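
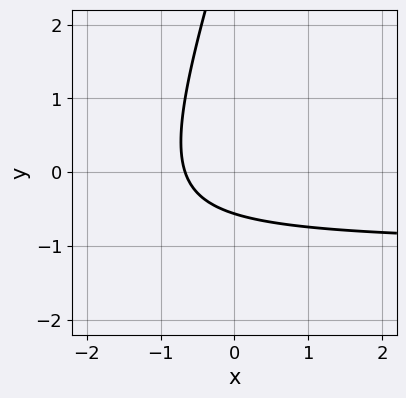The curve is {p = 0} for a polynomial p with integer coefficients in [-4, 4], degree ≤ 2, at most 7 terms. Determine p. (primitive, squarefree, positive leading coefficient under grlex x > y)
First, deg p = 2. A generic line meets the curve in up to 2 points.
Finally, matching integer coefficients to the picture gives p.

3*x*y - y^2 + 3*x + 3*y + 2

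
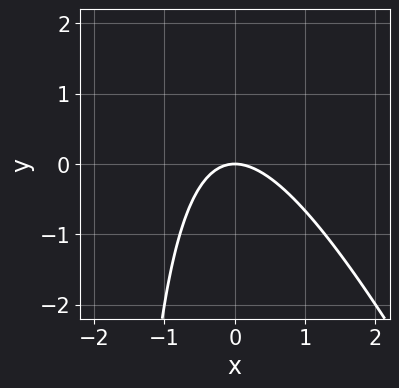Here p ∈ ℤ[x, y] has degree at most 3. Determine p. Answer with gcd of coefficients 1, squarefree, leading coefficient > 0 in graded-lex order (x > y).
2*x^2 + x*y + 2*y

First, the degree is 2 — a generic line meets the curve in up to 2 points.
Then, from the axis intercepts and sections: it meets the y-axis at y = 0 (among the integer gridlines); it crosses the x-axis at the gridline x = 0.
Finally, putting this together gives p.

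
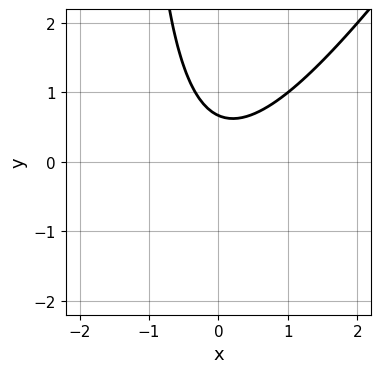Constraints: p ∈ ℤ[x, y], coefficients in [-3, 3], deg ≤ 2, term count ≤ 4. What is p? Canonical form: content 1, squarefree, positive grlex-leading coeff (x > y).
3*x^2 - 2*x*y - 3*y + 2

First, the degree is 2 — a generic line meets the curve in up to 2 points.
Next, against the integer gridlines: no x-intercept at any integer in the box.
Finally, matching integer coefficients to the picture gives p.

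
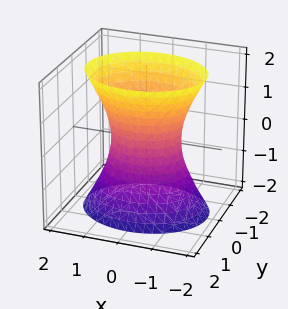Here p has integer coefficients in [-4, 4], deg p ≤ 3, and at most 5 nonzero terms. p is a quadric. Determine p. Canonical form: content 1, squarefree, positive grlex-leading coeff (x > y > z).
1. The degree is 2 — an hourglass — one-sheet hyperboloid; a quadric.
2. Symmetries: the z ↦ −z reflection is a symmetry, so z appears only in even powers; the y ↦ −y reflection is a symmetry, so y appears only in even powers; it's symmetric under x → −x, forcing even powers of x.
3. From the visible intercepts: no z-intercept at any integer in the box; among the integer gridlines, it crosses the x-axis at x ∈ {-1, 1}.
4. Matching integer coefficients to the picture gives p.

2*x^2 + 3*y^2 - z^2 - 2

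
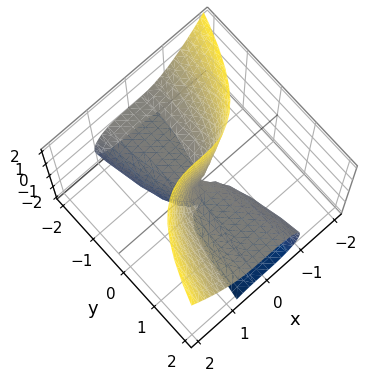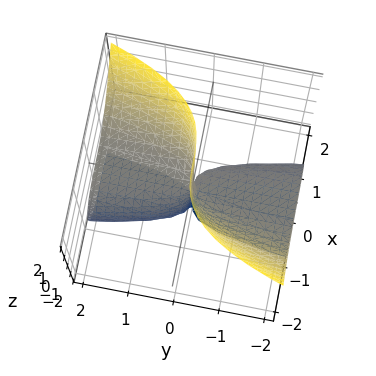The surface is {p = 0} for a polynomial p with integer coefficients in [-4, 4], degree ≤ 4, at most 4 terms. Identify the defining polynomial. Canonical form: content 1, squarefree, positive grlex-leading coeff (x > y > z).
2*x^3 - y*z^2 - 2*y*z

1. Degree: a generic line meets the surface in up to 3 points, so deg p = 3.
2. Reading off the gridlines: every point of the y-axis in the box is on the surface; it meets the x-axis at x = 0 (among the integer gridlines); every point of the z-axis in the box is on the surface.
3. Putting this together gives p.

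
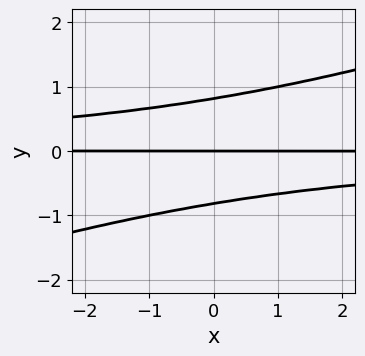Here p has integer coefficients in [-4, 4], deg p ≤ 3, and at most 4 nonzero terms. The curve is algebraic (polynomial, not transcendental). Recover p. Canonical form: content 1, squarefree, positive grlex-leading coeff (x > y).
x*y^2 - 3*y^3 + 2*y

First, degree: no degree-2 curve has this shape, so deg p = 3.
Then, from the visible intercepts: the visible x-axis segment lies entirely on the curve; it crosses the y-axis at the gridline y = 0.
Finally, the integer polynomial consistent with all of this is the stated p.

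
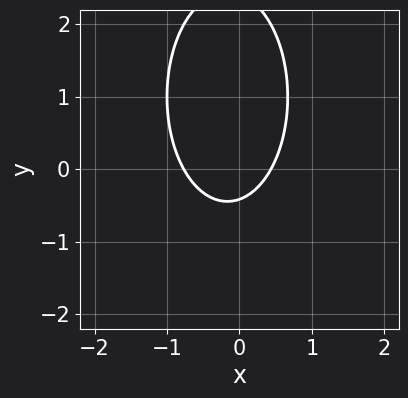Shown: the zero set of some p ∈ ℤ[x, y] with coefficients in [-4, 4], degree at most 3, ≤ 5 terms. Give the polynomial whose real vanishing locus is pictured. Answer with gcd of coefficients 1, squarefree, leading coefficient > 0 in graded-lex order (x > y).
First, deg p = 2.
Finally, solving for integer coefficients yields p as stated.

3*x^2 + y^2 + x - 2*y - 1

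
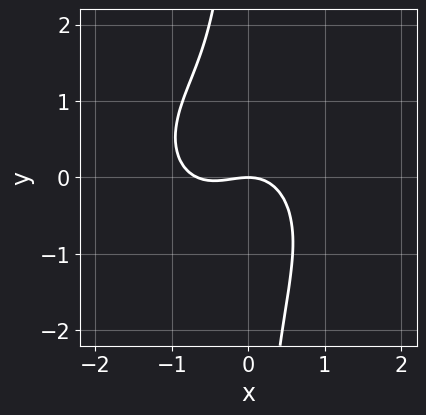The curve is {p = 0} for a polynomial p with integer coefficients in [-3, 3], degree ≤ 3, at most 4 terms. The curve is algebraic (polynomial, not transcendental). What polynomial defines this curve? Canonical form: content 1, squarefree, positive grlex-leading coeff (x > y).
(a) The degree is 3 — a generic line meets the curve in up to 3 points.
(b) From the axis intercepts and sections: it meets the x-axis at x = 0 (among the integer gridlines); one y-axis crossing is at y = 0.
(c) Putting this together gives p.

3*x^3 + 3*x*y^2 + 2*x^2 + 3*y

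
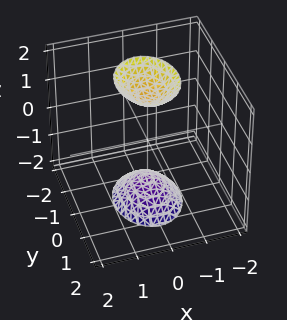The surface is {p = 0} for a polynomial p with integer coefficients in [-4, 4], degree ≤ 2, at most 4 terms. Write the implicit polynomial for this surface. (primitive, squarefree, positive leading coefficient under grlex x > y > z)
3*x^2 + 2*y^2 - z^2 + 2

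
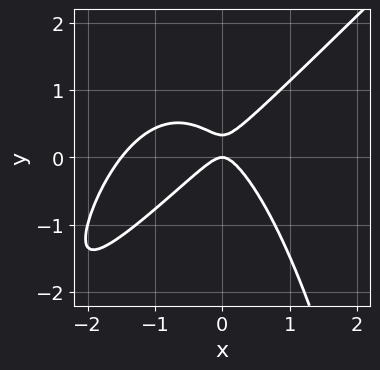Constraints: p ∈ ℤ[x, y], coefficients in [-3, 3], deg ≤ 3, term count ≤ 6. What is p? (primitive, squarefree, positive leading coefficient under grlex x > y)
(a) The degree is 3 — a generic line meets the curve in up to 3 points.
(b) From the axis intercepts and sections: it crosses the y-axis at the gridline y = 0; it meets the x-axis at x = 0 (among the integer gridlines).
(c) Together with the visible shape, these determine p as stated.

2*x^3 - 2*x^2*y + 3*x^2 - 3*y^2 + y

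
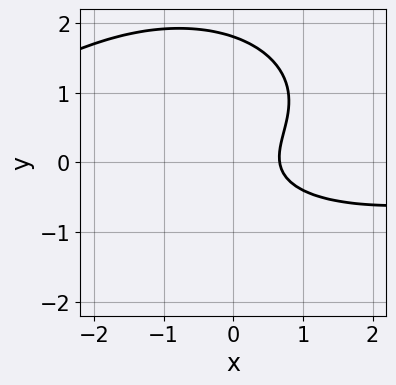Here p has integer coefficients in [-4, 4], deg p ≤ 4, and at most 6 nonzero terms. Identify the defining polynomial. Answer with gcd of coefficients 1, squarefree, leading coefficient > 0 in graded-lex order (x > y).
The degree is 3 — no degree-2 curve has this shape.
Matching integer coefficients to the picture gives p.

x^2*y + 2*y^3 - 3*y^2 + 3*x - 2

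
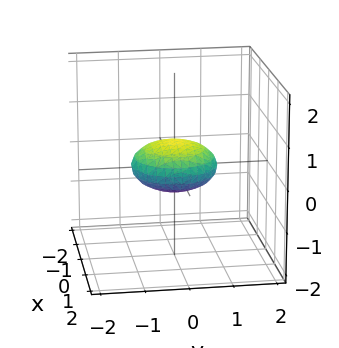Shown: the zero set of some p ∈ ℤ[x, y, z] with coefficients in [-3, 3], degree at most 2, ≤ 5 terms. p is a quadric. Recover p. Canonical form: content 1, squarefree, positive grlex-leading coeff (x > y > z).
(a) The degree is 2 — a closed, bounded, convex surface; a quadric.
(b) By symmetry, the z-axis is an axis of rotation, so x and y enter only as x² + y²; mirror symmetry z ↦ −z ⇒ only even powers of z.
(c) From the visible intercepts: among the integer gridlines, it crosses the x-axis at x ∈ {-1, 1}; the y-axis gridline crossings are at y ∈ {-1, 1}; a circular section at z = 0 has radius exactly 1.
(d) Putting this together gives p.

x^2 + y^2 + 3*z^2 - 1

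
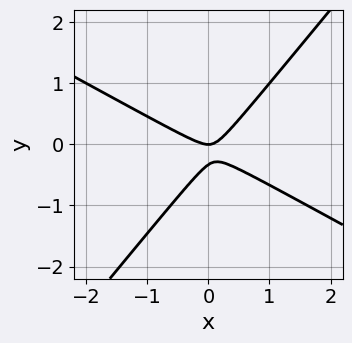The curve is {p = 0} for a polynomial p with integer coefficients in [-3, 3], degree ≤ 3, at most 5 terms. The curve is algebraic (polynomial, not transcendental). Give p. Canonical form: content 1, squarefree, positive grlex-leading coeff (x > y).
2*x^2 + 2*x*y - 3*y^2 - y

deg p = 2. The shape is more complex than any degree-1 curve.
From the visible intercepts: one y-axis crossing is at y = 0; one x-axis crossing is at x = 0.
These observations pin down the coefficients.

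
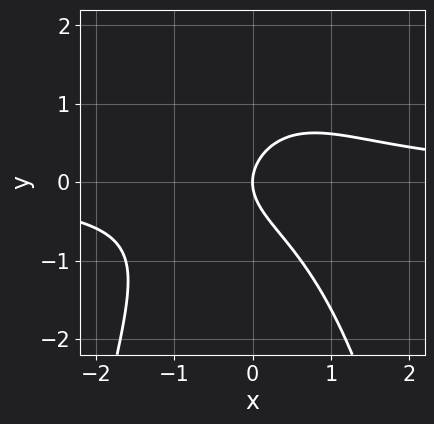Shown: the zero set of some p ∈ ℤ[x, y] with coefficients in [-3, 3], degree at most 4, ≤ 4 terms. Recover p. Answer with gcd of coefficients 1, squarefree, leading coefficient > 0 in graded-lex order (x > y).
deg p = 3.
From the visible intercepts: it crosses the x-axis at the gridline x = 0; it meets the y-axis at y = 0 (among the integer gridlines).
Fitting integer coefficients to these (and the overall shape) gives p.

x^2*y + y^2 - x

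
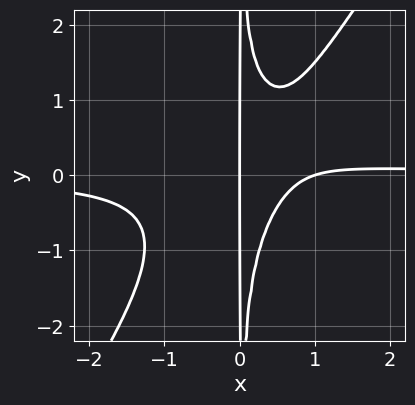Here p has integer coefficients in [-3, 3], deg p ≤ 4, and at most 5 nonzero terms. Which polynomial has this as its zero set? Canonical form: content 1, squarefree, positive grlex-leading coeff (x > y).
3*x^3*y - 2*x^2*y^2 - x^2 + x

1. The degree is 4 — a generic line meets the curve in up to 4 points.
2. Reading off the gridlines: every point of the y-axis in the box is on the curve; the x-axis gridline crossings are at x ∈ {0, 1}.
3. These observations pin down the coefficients.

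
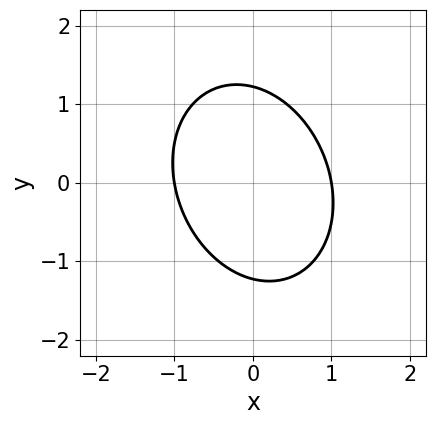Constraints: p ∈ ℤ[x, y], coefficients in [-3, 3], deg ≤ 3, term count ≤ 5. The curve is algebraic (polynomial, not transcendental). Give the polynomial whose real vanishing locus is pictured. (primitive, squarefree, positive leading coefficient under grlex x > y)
3*x^2 + x*y + 2*y^2 - 3

(a) The degree is 2 — a generic line meets the curve in up to 2 points.
(b) Reading off the gridlines: the x-axis gridline crossings are at x ∈ {-1, 1}.
(c) Solving for integer coefficients yields p as stated.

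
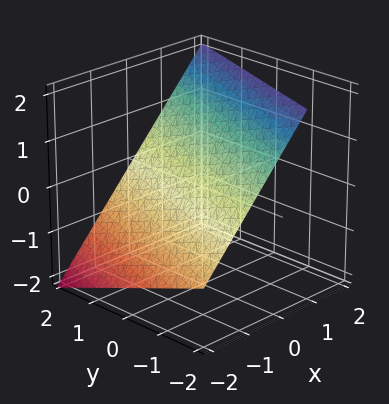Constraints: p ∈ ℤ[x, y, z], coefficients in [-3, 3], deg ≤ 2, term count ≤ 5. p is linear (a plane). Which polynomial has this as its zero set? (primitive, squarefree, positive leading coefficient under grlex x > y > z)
3*x - y - 3*z + 2

Degree: the surface is flat (a plane), so deg p = 1.
Observable constraints: it crosses the y-axis at the gridline y = 2.
Together with the visible shape, these determine p as stated.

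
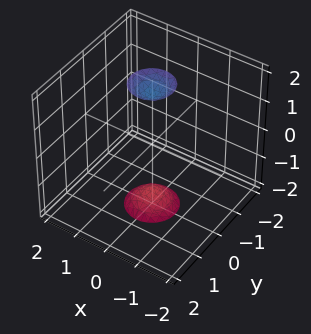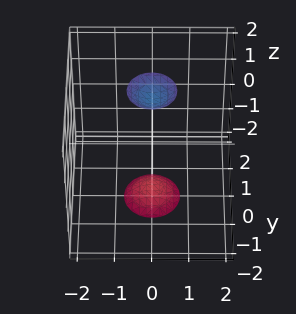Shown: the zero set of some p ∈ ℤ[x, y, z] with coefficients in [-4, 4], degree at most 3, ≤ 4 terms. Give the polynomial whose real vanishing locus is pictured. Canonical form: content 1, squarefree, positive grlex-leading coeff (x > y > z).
3*x^2 + 3*y^2 - z^2 + 3

(a) I count 2 distinct pieces. They look like related sheets of one shape, so recover p as a whole.
(b) The degree is 2 — two separate bowl-shaped sheets opening away from each other; a quadric.
(c) Symmetries: it's symmetric under z → −z, forcing even powers of z; every cross-section ⟂ z is a circle, so x, y appear only via x² + y².
(d) Observable constraints: it misses every integer gridline on the x-axis; a circular section at z = 2 has radius between 0 and 1; no y-intercept at any integer in the box.
(e) Putting this together gives p.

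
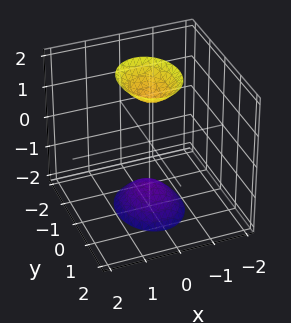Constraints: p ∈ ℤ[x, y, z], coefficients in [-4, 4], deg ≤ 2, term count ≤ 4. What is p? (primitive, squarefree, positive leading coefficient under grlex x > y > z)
3*x^2 + 2*y^2 - z^2 + 2

(a) There are 2 components. Treating them together as one polynomial.
(b) The degree is 2 — two sheets facing apart; a quadric.
(c) Symmetries: mirror symmetry z ↦ −z ⇒ only even powers of z; it's symmetric under y → −y, forcing even powers of y; mirror symmetry x ↦ −x ⇒ only even powers of x.
(d) Against the integer gridlines: it misses every integer gridline on the x-axis; the surface avoids every integer y-axis point in the box.
(e) Solving for integer coefficients yields p as stated.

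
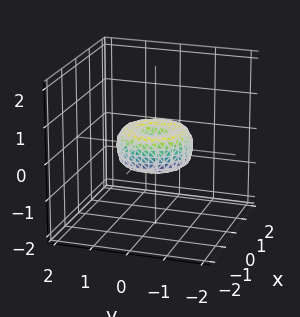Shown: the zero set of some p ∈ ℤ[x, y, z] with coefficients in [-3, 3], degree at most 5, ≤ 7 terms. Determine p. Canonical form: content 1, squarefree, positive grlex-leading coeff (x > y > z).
x^4 + 2*x^2*y^2 + y^4 - x^2 - y^2 + z^2

(a) Degree: the shape is more complex than any degree-3 surface, so deg p = 4.
(b) Symmetry: the z-axis is an axis of rotation, so x and y enter only as x² + y².
(c) From the axis intercepts and sections: it crosses the z-axis at the gridline z = 0; a circular section at z = 0 has radius exactly 1; among the integer gridlines, it crosses the y-axis at y ∈ {-1, 0, 1}; among the integer gridlines, it crosses the x-axis at x ∈ {-1, 0, 1}.
(d) Matching integer coefficients to the picture gives p.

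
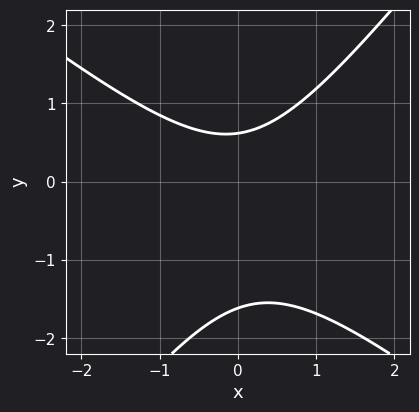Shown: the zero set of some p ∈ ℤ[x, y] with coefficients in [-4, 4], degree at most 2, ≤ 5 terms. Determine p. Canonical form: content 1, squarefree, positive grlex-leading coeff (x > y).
1. The degree is 2 — the shape is more complex than any degree-1 curve.
2. Reading off the gridlines: it misses every integer gridline on the x-axis.
3. Assembling these constraints gives the stated polynomial.

2*x^2 + x*y - 2*y^2 - 2*y + 2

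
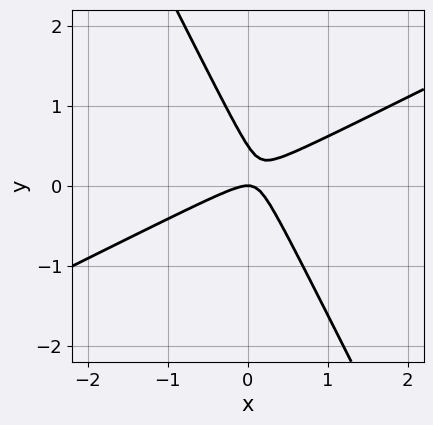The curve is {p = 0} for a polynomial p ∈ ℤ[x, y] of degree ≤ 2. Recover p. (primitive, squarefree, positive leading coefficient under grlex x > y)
2*x^2 - 3*x*y - 2*y^2 + y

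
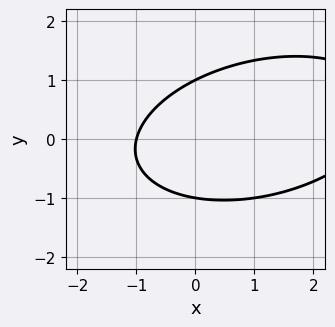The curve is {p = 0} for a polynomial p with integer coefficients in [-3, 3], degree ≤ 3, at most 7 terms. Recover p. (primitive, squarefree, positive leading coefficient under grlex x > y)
1. deg p = 2. A generic line meets the curve in up to 2 points.
2. Checking where it meets the axes: the y-axis gridline crossings are at y ∈ {-1, 1}; one x-axis crossing is at x = -1.
3. Matching integer coefficients to the picture gives p.

x^2 - x*y + 3*y^2 - 2*x - 3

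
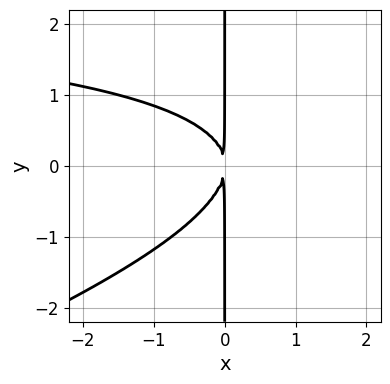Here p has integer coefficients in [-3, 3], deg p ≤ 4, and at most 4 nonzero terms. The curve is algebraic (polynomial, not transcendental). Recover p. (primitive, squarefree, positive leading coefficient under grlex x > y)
deg p = 3.
Against the integer gridlines: every point of the y-axis in the box is on the curve.
Together with the visible shape, these determine p as stated.

x^2*y - 3*x*y^2 - 3*x^2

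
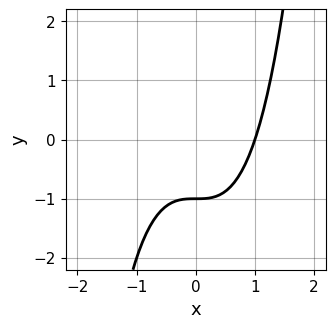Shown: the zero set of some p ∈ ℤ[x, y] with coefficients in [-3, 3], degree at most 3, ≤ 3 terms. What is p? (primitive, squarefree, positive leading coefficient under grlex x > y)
x^3 - y - 1

(a) Degree: no degree-2 curve has this shape, so deg p = 3.
(b) From the visible intercepts: it crosses the x-axis at the gridline x = 1; one y-axis crossing is at y = -1.
(c) Matching integer coefficients to the picture gives p.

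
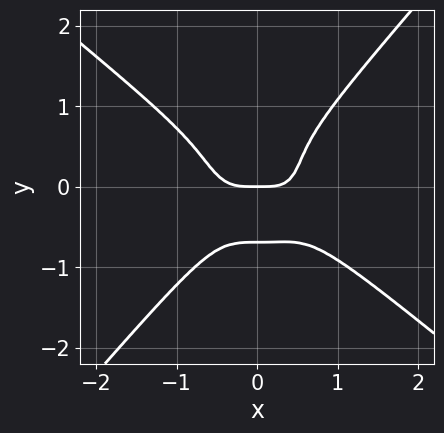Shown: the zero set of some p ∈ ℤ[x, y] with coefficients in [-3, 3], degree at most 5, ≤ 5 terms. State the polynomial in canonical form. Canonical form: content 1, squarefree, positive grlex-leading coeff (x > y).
1. Degree: no degree-3 curve has this shape, so deg p = 4.
2. Observable constraints: it meets the y-axis at y = 0 (among the integer gridlines); it crosses the x-axis at the gridline x = 0.
3. Assembling these constraints gives the stated polynomial.

3*x^4 + 2*x^3*y - 3*y^4 - y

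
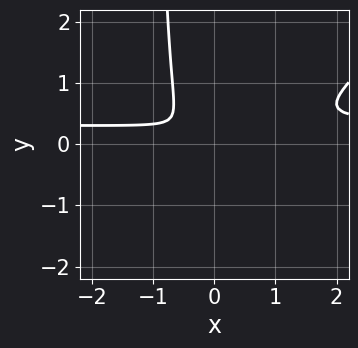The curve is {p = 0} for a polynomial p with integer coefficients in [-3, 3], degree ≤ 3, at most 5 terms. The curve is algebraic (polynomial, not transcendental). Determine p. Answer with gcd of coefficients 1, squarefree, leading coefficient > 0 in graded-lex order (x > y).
(a) Degree: no degree-2 curve has this shape, so deg p = 3.
(b) Matching integer coefficients to the picture gives p.

3*x^2*y - 3*x*y^2 - x^2 - 3*y^2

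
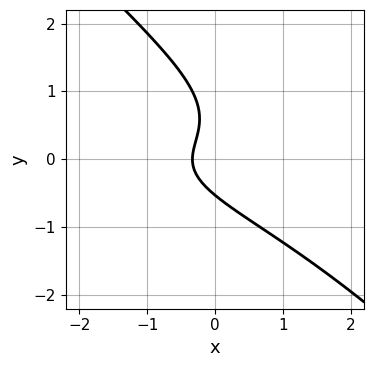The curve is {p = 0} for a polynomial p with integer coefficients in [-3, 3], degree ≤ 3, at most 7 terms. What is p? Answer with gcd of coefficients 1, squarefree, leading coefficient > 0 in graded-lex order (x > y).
(a) Degree: no degree-2 curve has this shape, so deg p = 3.
(b) Matching integer coefficients to the picture gives p.

3*x*y^2 + 3*y^3 - 2*y^2 + 3*x + 1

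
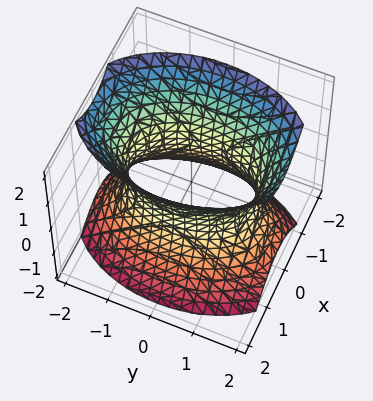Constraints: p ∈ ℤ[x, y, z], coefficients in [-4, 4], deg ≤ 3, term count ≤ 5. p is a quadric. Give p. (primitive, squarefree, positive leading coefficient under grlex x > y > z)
2*x^2 + y^2 - z^2 - 2

1. Degree: an hourglass — one-sheet hyperboloid; a quadric, so deg p = 2.
2. Symmetries: it's symmetric under y → −y, forcing even powers of y; the x ↦ −x reflection is a symmetry, so x appears only in even powers; mirror symmetry z ↦ −z ⇒ only even powers of z.
3. Checking where it meets the axes: the surface avoids every integer z-axis point in the box; among the integer gridlines, it crosses the x-axis at x ∈ {-1, 1}.
4. Matching integer coefficients to the picture gives p.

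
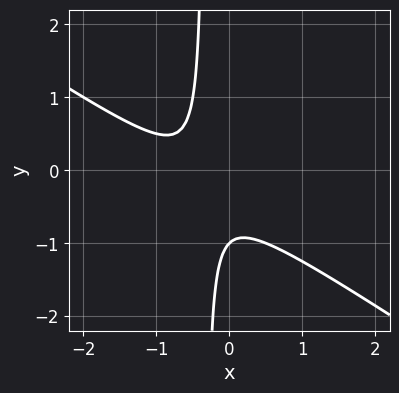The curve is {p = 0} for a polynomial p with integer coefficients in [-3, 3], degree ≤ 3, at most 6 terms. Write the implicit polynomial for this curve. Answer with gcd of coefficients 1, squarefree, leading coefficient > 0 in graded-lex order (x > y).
(a) The degree is 2 — a generic line meets the curve in up to 2 points.
(b) From the axis intercepts and sections: it meets the y-axis at y = -1 (among the integer gridlines); no x-intercept at any integer in the box.
(c) These observations pin down the coefficients.

2*x^2 + 3*x*y + 2*x + y + 1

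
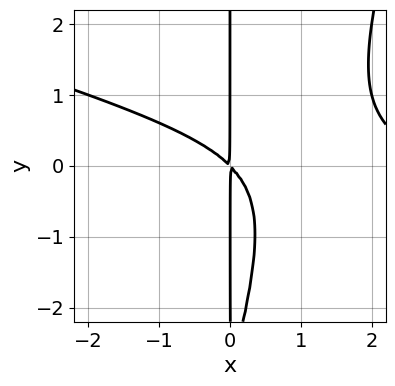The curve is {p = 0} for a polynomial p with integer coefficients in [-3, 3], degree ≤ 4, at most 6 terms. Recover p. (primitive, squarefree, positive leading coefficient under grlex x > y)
The degree is 3 — no degree-2 curve has this shape.
Checking where it meets the axes: every point of the y-axis in the box is on the curve.
Matching integer coefficients to the picture gives p.

x^3 + 3*x^2*y - x*y^2 - 3*x^2 - 3*x*y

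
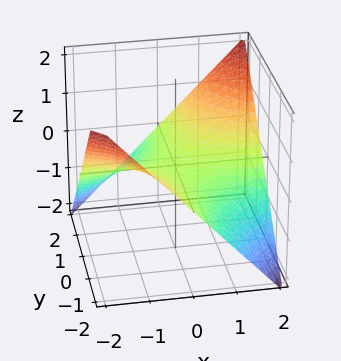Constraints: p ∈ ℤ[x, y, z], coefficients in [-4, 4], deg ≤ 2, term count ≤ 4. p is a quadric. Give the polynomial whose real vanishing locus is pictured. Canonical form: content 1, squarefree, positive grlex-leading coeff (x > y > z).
x*y - 2*z

(a) The degree is 2 — a saddle surface; a quadric.
(b) From the visible intercepts: the visible x-axis segment lies entirely on the surface; it meets the z-axis at z = 0 (among the integer gridlines); the visible y-axis segment lies entirely on the surface.
(c) The integer polynomial consistent with all of this is the stated p.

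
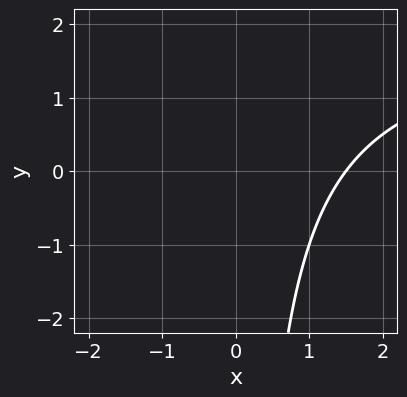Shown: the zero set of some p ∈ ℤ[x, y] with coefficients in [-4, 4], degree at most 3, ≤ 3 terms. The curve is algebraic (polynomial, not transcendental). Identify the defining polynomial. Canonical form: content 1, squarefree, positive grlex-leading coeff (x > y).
First, degree: the shape is more complex than any degree-1 curve, so deg p = 2.
Next, against the integer gridlines: no y-intercept at any integer in the box.
Finally, assembling these constraints gives the stated polynomial.

x*y - 2*x + 3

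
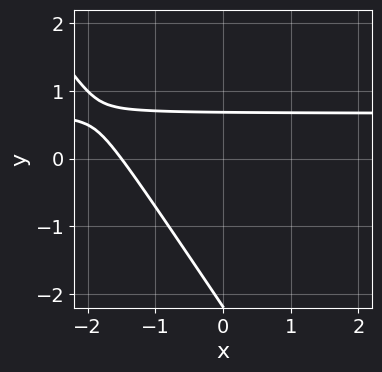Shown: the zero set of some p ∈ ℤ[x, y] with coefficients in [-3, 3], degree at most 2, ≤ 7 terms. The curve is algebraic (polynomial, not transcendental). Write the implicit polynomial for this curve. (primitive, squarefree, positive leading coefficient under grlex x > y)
3*x*y + 2*y^2 - 2*x + 3*y - 3

deg p = 2.
The integer polynomial consistent with all of this is the stated p.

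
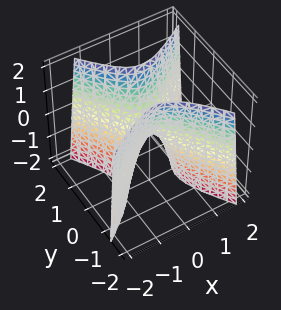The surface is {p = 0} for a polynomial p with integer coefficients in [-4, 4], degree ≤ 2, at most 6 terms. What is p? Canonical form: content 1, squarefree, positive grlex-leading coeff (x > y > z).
3*x^2 - 2*x*y - 3*y^2 + z

(a) The degree is 2 — no degree-1 surface has this shape.
(b) Against the integer gridlines: it crosses the z-axis at the gridline z = 0; one x-axis crossing is at x = 0.
(c) These observations pin down the coefficients.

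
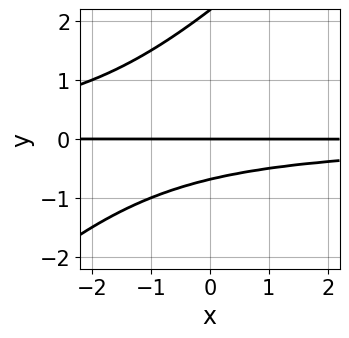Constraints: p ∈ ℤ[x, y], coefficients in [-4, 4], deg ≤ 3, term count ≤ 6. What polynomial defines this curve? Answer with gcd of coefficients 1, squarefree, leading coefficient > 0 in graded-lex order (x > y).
(a) The degree is 3 — a generic line meets the curve in up to 3 points.
(b) Observable constraints: one y-axis crossing is at y = 0; every point of the x-axis in the box is on the curve.
(c) Putting this together gives p.

2*x*y^2 - 2*y^3 + 3*y^2 + 3*y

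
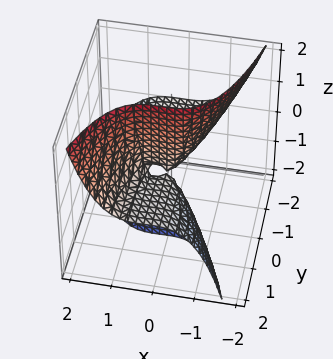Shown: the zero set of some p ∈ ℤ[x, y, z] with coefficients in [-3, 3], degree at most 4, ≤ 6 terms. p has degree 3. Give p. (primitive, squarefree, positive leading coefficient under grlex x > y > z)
2*x^3 - x^2 - 3*y*z + z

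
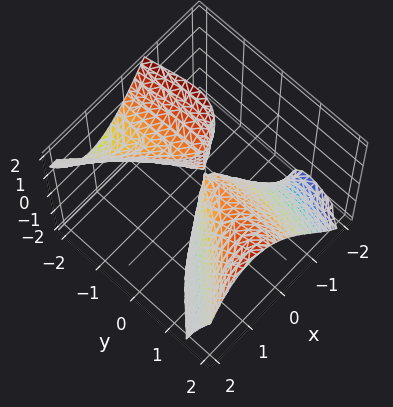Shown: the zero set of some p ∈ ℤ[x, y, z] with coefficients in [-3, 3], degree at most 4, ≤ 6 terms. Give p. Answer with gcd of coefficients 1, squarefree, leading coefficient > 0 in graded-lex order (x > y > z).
x^3 - 2*x*y^2 + 3*x^2 + 3*y*z - 3*y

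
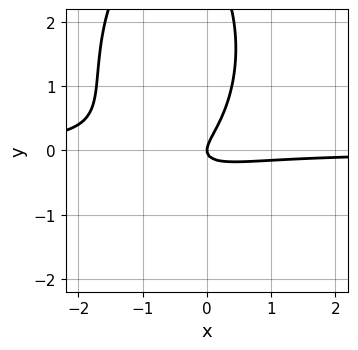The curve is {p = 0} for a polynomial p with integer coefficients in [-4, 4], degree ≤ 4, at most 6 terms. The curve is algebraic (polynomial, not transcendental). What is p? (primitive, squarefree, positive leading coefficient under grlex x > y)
3*x^2*y + y^3 + 3*x*y - 3*y^2 + x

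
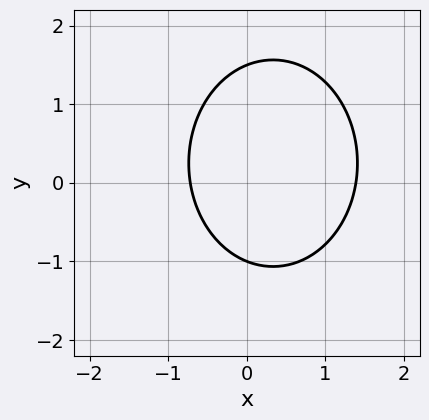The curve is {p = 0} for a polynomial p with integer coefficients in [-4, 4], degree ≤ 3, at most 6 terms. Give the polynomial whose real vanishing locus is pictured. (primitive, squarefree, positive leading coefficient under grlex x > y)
1. Degree: a generic line meets the curve in up to 2 points, so deg p = 2.
2. Observable constraints: it crosses the y-axis at the gridline y = -1.
3. Putting this together gives p.

3*x^2 + 2*y^2 - 2*x - y - 3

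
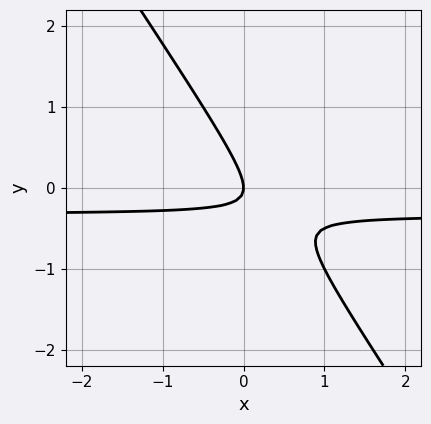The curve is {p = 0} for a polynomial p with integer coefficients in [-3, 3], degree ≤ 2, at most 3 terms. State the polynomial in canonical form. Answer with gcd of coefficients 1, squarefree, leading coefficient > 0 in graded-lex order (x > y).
1. Degree: no degree-1 curve has this shape, so deg p = 2.
2. Checking where it meets the axes: one y-axis crossing is at y = 0; it crosses the x-axis at the gridline x = 0.
3. Matching integer coefficients to the picture gives p.

3*x*y + 2*y^2 + x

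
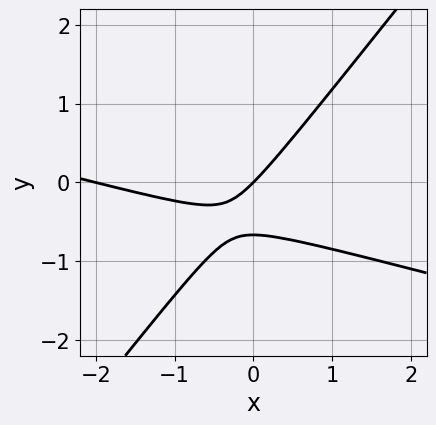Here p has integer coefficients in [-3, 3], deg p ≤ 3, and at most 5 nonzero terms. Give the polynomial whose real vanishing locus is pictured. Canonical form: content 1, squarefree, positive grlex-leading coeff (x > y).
1. deg p = 2. A generic line meets the curve in up to 2 points.
2. Against the integer gridlines: one y-axis crossing is at y = 0; the x-axis gridline crossings are at x ∈ {-2, 0}.
3. Matching integer coefficients to the picture gives p.

x^2 + 3*x*y - 3*y^2 + 2*x - 2*y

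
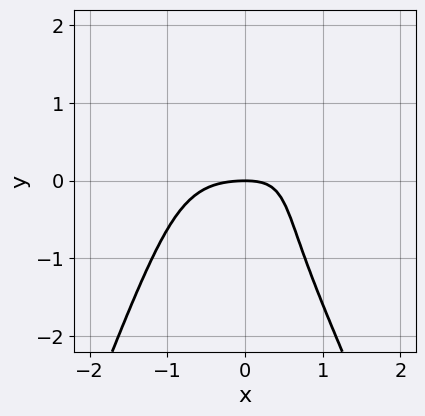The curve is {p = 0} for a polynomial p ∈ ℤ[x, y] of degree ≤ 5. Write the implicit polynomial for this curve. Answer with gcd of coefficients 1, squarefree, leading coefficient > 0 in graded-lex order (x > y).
First, deg p = 4. A generic line meets the curve in up to 4 points.
Next, reading off the gridlines: it crosses the x-axis at the gridline x = 0; it meets the y-axis at y = 0 (among the integer gridlines).
Finally, solving for integer coefficients yields p as stated.

3*x^4 + y^3 + x^2 - 3*x*y + 3*y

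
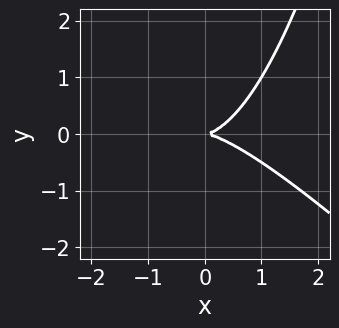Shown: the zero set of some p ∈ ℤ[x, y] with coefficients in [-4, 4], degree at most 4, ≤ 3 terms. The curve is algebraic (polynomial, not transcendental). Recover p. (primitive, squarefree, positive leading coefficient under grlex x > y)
x^3 + x^2*y - 2*y^2

Degree: no degree-2 curve has this shape, so deg p = 3.
Against the integer gridlines: one x-axis crossing is at x = 0; it crosses the y-axis at the gridline y = 0.
The integer polynomial consistent with all of this is the stated p.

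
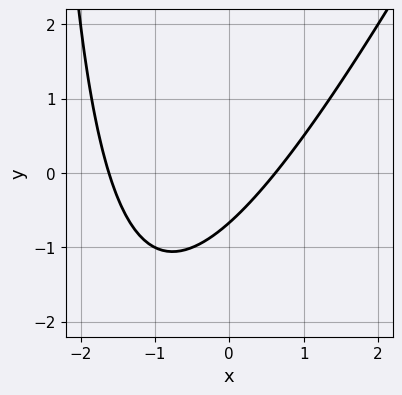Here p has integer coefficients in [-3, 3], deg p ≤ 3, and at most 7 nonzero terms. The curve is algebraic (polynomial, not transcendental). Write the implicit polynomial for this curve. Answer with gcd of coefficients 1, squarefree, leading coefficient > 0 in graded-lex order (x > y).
2*x^2 - x*y + 2*x - 3*y - 2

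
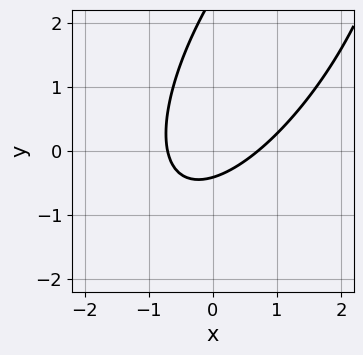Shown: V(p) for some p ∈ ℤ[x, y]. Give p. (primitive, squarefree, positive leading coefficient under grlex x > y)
2*x^2 - 2*x*y + y^2 - 2*y - 1

The degree is 2 — no degree-1 curve has this shape.
The integer polynomial consistent with all of this is the stated p.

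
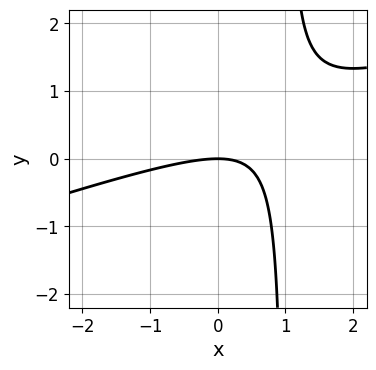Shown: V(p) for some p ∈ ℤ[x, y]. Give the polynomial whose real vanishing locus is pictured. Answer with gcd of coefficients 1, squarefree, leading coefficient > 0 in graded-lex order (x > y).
deg p = 2.
Observable constraints: it crosses the y-axis at the gridline y = 0; one x-axis crossing is at x = 0.
The integer polynomial consistent with all of this is the stated p.

x^2 - 3*x*y + 3*y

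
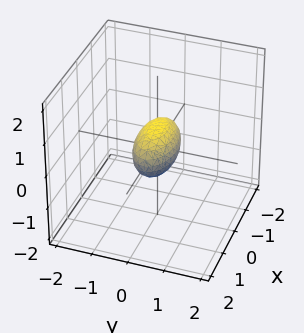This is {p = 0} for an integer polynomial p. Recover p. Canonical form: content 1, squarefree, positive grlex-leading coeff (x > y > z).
x^2 + 3*y^2 + 2*z^2 - 1

1. Degree: a closed, bounded, convex surface; a quadric, so deg p = 2.
2. Symmetries: the y ↦ −y reflection is a symmetry, so y appears only in even powers; the x ↦ −x reflection is a symmetry, so x appears only in even powers; it's symmetric under z → −z, forcing even powers of z.
3. From the axis intercepts and sections: the x-axis gridline crossings are at x ∈ {-1, 1}.
4. Fitting integer coefficients to these (and the overall shape) gives p.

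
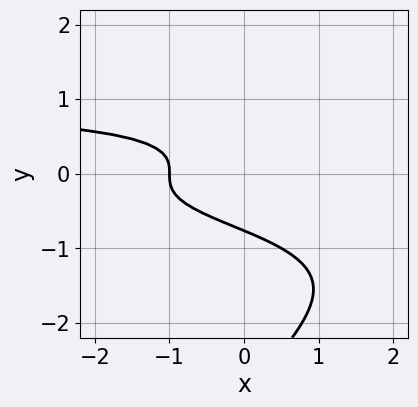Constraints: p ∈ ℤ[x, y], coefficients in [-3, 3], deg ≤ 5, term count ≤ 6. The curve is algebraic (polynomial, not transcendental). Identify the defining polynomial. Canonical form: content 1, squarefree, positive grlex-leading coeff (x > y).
x*y^3 - y^4 - 3*y^3 - x - 1

(a) Degree: the shape is more complex than any degree-3 curve, so deg p = 4.
(b) From the axis intercepts and sections: it crosses the x-axis at the gridline x = -1.
(c) Putting this together gives p.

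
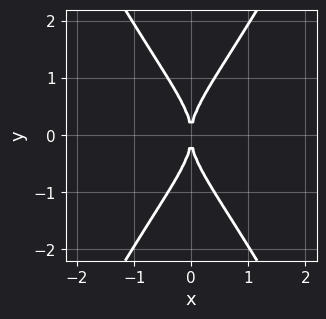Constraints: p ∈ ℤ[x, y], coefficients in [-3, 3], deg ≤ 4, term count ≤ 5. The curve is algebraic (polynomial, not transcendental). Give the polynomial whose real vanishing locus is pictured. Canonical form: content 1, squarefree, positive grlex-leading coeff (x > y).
3*x^2*y^2 - y^4 + 3*x^2

(a) The degree is 4 — the shape is more complex than any degree-3 curve.
(b) Symmetries: mirror symmetry x ↦ −x ⇒ only even powers of x; the y ↦ −y reflection is a symmetry, so y appears only in even powers.
(c) From the axis intercepts and sections: it crosses the y-axis at the gridline y = 0; it crosses the x-axis at the gridline x = 0.
(d) Matching integer coefficients to the picture gives p.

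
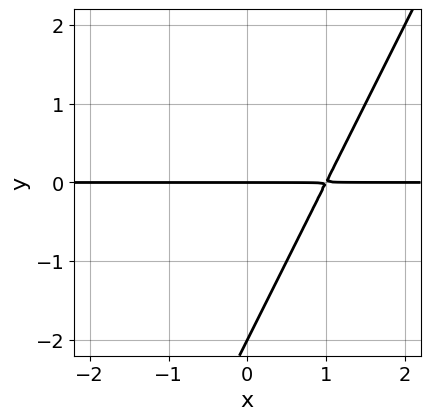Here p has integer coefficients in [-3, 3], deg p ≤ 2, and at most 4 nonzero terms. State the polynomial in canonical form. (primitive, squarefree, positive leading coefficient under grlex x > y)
The degree is 2 — the shape is more complex than any degree-1 curve.
From the visible intercepts: among the integer gridlines, it crosses the y-axis at y ∈ {-2, 0}; the visible x-axis segment lies entirely on the curve.
Together with the visible shape, these determine p as stated.

2*x*y - y^2 - 2*y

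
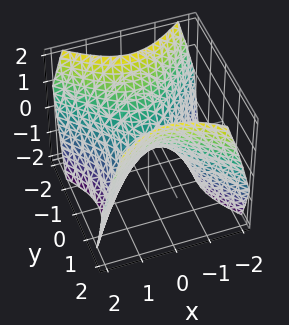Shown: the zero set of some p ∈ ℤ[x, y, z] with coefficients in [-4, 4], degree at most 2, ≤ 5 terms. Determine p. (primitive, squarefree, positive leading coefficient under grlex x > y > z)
1. deg p = 2. A saddle surface; a quadric.
2. Symmetries: the y ↦ −y reflection is a symmetry, so y appears only in even powers; mirror symmetry x ↦ −x ⇒ only even powers of x.
3. Against the integer gridlines: it crosses the x-axis at the gridline x = 0; it meets the z-axis at z = 0 (among the integer gridlines); it crosses the y-axis at the gridline y = 0.
4. Matching integer coefficients to the picture gives p.

x^2 - y^2 + z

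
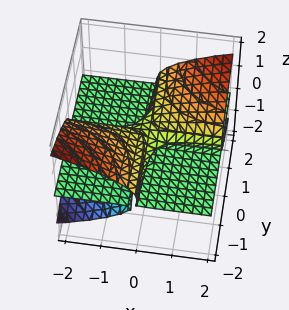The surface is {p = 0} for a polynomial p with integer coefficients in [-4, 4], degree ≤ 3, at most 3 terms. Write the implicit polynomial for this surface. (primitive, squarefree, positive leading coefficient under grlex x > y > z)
1. The picture has 3 separate pieces. Treating them together as one polynomial.
2. Degree: a generic line meets the surface in up to 3 points, so deg p = 3.
3. Observable constraints: the visible x-axis segment lies entirely on the surface; every point of the y-axis in the box is on the surface.
4. The integer polynomial consistent with all of this is the stated p.

x*y*z - 2*z^3 + z^2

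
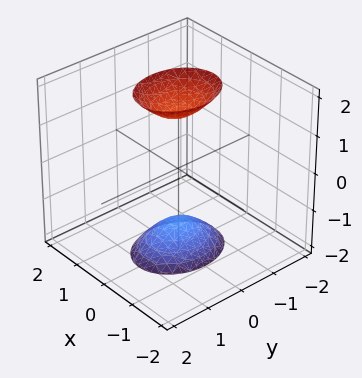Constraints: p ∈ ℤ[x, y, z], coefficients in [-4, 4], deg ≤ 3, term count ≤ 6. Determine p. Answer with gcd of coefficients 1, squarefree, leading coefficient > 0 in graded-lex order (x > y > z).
3*x^2 + 2*y^2 - z^2 + 2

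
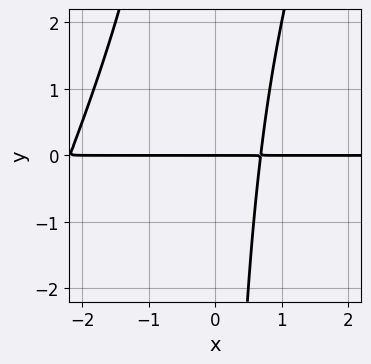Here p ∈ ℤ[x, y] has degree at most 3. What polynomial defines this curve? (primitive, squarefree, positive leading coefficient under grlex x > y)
1. deg p = 3.
2. Checking where it meets the axes: the visible x-axis segment lies entirely on the curve; it crosses the y-axis at the gridline y = 0.
3. The integer polynomial consistent with all of this is the stated p.

2*x^2*y - x*y^2 + 3*x*y - 3*y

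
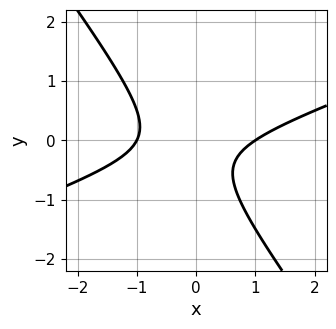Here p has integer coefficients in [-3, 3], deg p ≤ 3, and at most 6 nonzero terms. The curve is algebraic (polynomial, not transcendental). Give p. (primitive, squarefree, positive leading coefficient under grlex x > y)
x^2 - 2*x*y - 2*y^2 - y - 1

(a) Degree: a generic line meets the curve in up to 2 points, so deg p = 2.
(b) Observable constraints: among the integer gridlines, it crosses the x-axis at x ∈ {-1, 1}; it misses every integer gridline on the y-axis.
(c) Together with the visible shape, these determine p as stated.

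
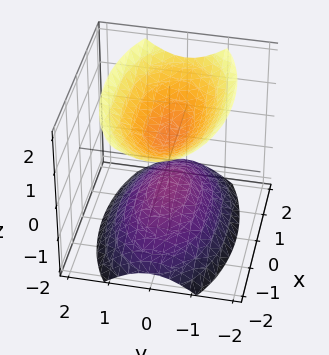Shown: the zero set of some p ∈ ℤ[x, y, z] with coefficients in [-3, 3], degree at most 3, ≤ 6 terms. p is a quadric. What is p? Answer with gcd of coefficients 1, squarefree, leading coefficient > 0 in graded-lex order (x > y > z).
First, I count 2 distinct pieces. Treating them together as one polynomial.
Next, the degree is 2 — two separate bowl-shaped sheets opening away from each other; a quadric.
Then, symmetries: mirror symmetry y ↦ −y ⇒ only even powers of y; it's symmetric under x → −x, forcing even powers of x; it's symmetric under z → −z, forcing even powers of z.
Next, reading off the gridlines: it misses every integer gridline on the x-axis; no y-intercept at any integer in the box.
Finally, assembling these constraints gives the stated polynomial.

x^2 + 3*y^2 - 2*z^2 + 1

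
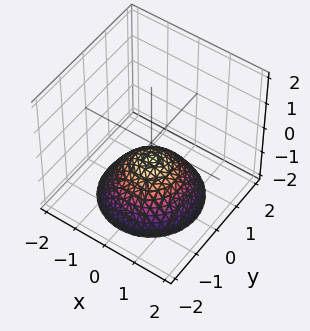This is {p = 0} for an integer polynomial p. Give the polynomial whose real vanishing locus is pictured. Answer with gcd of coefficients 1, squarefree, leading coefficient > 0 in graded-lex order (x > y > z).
2*x^2 + 2*y^2 + 3*z + 2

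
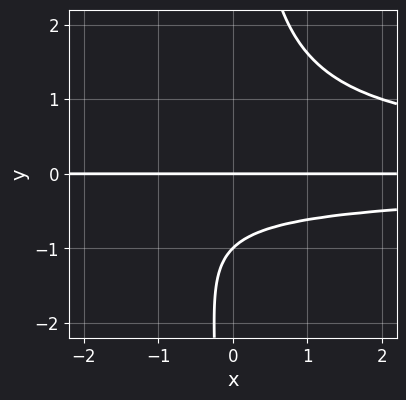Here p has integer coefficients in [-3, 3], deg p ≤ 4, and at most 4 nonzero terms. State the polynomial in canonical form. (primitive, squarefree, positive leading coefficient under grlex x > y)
x*y^3 - y^2 - y

First, deg p = 4. A generic line meets the curve in up to 4 points.
Then, from the axis intercepts and sections: every point of the x-axis in the box is on the curve; the y-axis gridline crossings are at y ∈ {-1, 0}.
Finally, solving for integer coefficients yields p as stated.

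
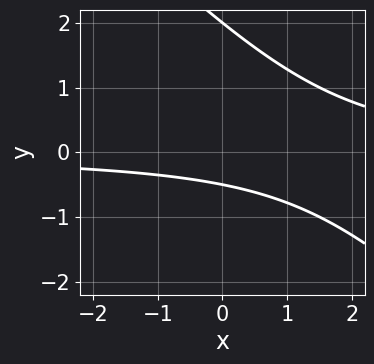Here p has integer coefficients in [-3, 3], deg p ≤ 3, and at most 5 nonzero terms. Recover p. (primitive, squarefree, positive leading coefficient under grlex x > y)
2*x*y + 2*y^2 - 3*y - 2

(a) Degree: the shape is more complex than any degree-1 curve, so deg p = 2.
(b) Against the integer gridlines: it misses every integer gridline on the x-axis; it crosses the y-axis at the gridline y = 2.
(c) Solving for integer coefficients yields p as stated.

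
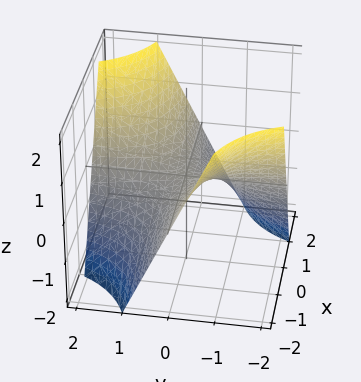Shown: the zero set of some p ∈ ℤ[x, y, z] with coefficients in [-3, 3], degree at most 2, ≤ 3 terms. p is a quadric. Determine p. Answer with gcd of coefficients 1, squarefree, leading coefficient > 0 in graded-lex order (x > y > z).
1. The degree is 2 — a hyperbolic paraboloid; a quadric.
2. Observable constraints: every point of the y-axis in the box is on the surface; the visible x-axis segment lies entirely on the surface.
3. Together with the visible shape, these determine p as stated.

x*y - z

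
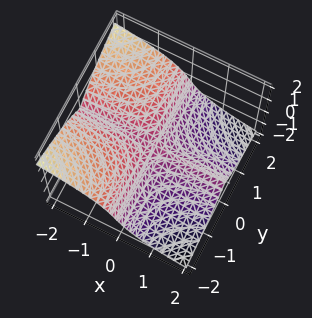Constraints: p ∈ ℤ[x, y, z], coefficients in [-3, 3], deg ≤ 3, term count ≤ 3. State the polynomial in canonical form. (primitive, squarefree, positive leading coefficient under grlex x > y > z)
2*x*y^2 + y^2*z + 3*z^3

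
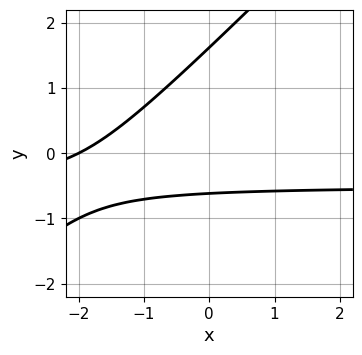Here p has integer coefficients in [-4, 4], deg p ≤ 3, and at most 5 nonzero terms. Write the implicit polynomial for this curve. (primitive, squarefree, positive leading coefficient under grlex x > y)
First, the degree is 2 — no degree-1 curve has this shape.
Next, from the axis intercepts and sections: it crosses the x-axis at the gridline x = -2.
Finally, these observations pin down the coefficients.

2*x*y - 2*y^2 + x + 2*y + 2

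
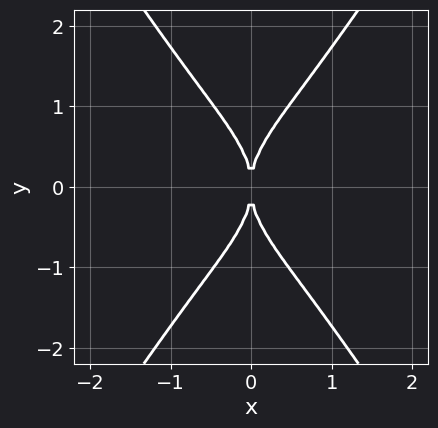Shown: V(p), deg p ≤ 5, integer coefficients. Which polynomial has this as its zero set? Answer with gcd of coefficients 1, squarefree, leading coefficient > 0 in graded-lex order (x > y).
3*x^4 + x^2*y^2 - y^4 + 3*x^2

First, the degree is 4 — a generic line meets the curve in up to 4 points.
Next, symmetries: mirror symmetry x ↦ −x ⇒ only even powers of x; it's symmetric under y → −y, forcing even powers of y.
Next, checking where it meets the axes: it crosses the y-axis at the gridline y = 0; it meets the x-axis at x = 0 (among the integer gridlines).
Finally, together with the visible shape, these determine p as stated.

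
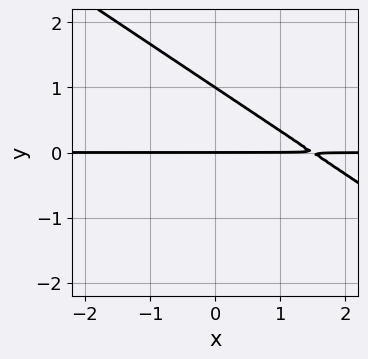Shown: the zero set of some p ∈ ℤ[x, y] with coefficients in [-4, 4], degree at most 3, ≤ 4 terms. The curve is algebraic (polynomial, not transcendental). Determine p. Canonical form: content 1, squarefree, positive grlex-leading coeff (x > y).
2*x*y + 3*y^2 - 3*y

(a) Degree: the shape is more complex than any degree-1 curve, so deg p = 2.
(b) Checking where it meets the axes: among the integer gridlines, it crosses the y-axis at y ∈ {0, 1}; every point of the x-axis in the box is on the curve.
(c) The integer polynomial consistent with all of this is the stated p.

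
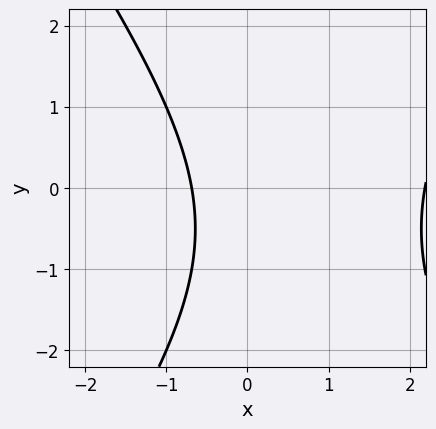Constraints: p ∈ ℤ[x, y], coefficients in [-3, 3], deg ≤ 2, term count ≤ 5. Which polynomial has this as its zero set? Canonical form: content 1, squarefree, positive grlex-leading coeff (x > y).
2*x^2 - y^2 - 3*x - y - 3

The degree is 2 — a generic line meets the curve in up to 2 points.
Reading off the gridlines: no y-intercept at any integer in the box.
Putting this together gives p.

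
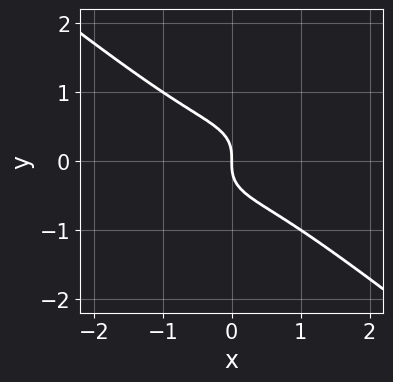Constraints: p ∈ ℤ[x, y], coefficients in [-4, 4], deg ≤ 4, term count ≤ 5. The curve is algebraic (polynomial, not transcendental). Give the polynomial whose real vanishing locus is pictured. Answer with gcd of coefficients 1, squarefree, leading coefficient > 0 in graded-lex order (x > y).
deg p = 3. No degree-2 curve has this shape.
Checking where it meets the axes: one y-axis crossing is at y = 0; it crosses the x-axis at the gridline x = 0.
These observations pin down the coefficients.

x^3 + 2*y^3 + x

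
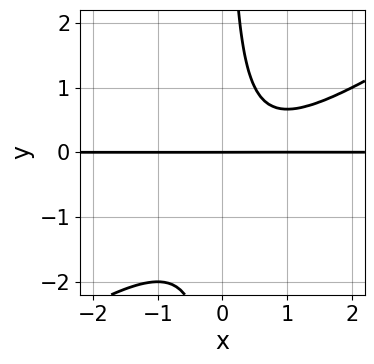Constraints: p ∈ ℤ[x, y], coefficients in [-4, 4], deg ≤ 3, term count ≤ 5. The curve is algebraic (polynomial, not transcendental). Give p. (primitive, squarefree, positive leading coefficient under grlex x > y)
2*x^2*y - 3*x*y^2 - 2*x*y + 2*y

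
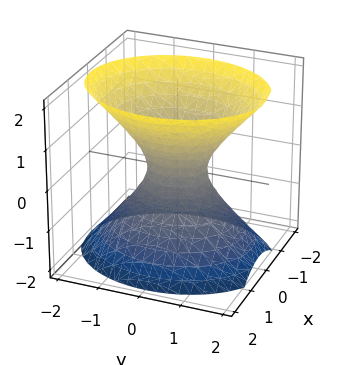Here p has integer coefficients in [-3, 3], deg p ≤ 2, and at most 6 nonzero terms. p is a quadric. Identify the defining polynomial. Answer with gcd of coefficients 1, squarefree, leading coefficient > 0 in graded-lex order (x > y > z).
3*x^2 + 2*y^2 - 2*z^2 - 1

First, degree: one connected sheet with a waist; a quadric, so deg p = 2.
Next, symmetries: mirror symmetry z ↦ −z ⇒ only even powers of z; the y ↦ −y reflection is a symmetry, so y appears only in even powers; mirror symmetry x ↦ −x ⇒ only even powers of x.
Next, observable constraints: the surface avoids every integer z-axis point in the box.
Finally, these observations pin down the coefficients.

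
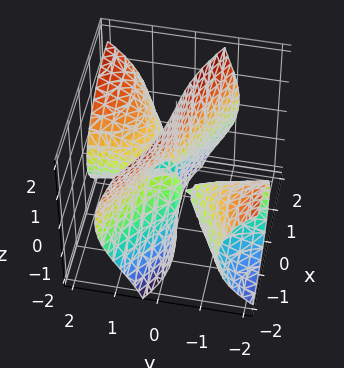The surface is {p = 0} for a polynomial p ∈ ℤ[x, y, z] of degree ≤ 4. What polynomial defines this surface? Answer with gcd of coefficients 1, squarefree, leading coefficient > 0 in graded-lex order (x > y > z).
x^3 - 3*x*y^2 + 3*y*z^2 + x*z - y^2

1. There are 2 components.
2. Degree: a generic line meets the surface in up to 3 points, so deg p = 3.
3. From the visible intercepts: it meets the x-axis at x = 0 (among the integer gridlines); every point of the z-axis in the box is on the surface.
4. Together with the visible shape, these determine p as stated.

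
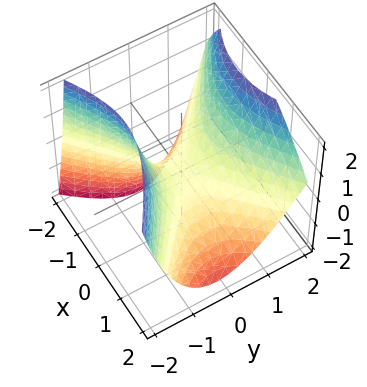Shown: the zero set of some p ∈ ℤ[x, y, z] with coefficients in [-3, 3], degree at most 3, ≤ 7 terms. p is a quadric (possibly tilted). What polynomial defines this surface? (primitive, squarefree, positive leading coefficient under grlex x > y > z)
2*x^2 + x*z - 3*y^2 + y*z + 3*z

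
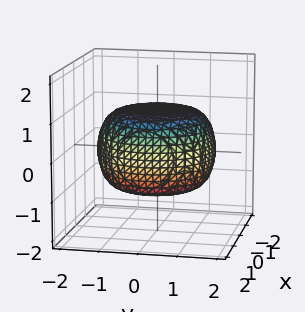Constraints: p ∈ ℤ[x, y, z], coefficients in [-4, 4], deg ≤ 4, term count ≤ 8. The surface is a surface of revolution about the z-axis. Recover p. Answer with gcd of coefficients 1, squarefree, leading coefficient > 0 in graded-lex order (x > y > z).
First, degree: the shape is more complex than any degree-3 surface, so deg p = 4.
Next, symmetries: every cross-section ⟂ z is a circle, so x, y appear only via x² + y².
Then, from the axis intercepts and sections: among the integer gridlines, it crosses the z-axis at z ∈ {-1, 1}; a circular section at z = -1 has radius exactly 1.
Finally, together with the visible shape, these determine p as stated.

x^4 + 2*x^2*y^2 + y^4 - x^2 - y^2 + 3*z^2 - 3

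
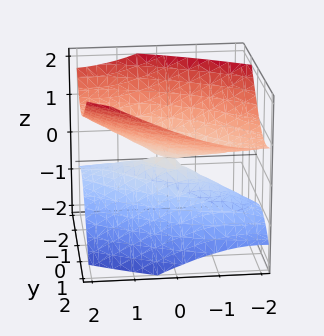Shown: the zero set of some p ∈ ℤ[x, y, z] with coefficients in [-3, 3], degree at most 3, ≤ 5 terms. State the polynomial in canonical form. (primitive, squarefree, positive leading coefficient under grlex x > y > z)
x^2 + 2*x*y + 2*y^2 - y*z - 3*z^2

First, the picture has 2 separate pieces. Treating them together as one polynomial.
Then, degree: the shape is more complex than any degree-1 surface, so deg p = 2.
Then, reading off the gridlines: it meets the x-axis at x = 0 (among the integer gridlines); one z-axis crossing is at z = 0; it meets the y-axis at y = 0 (among the integer gridlines).
Finally, the integer polynomial consistent with all of this is the stated p.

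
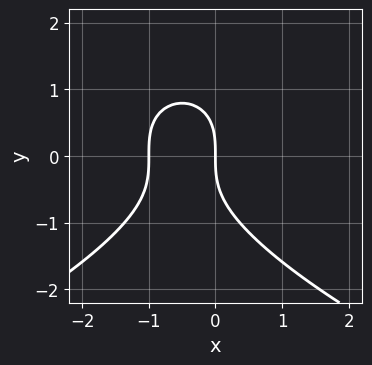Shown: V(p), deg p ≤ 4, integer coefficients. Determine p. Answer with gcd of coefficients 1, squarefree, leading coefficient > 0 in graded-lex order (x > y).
The degree is 3 — no degree-2 curve has this shape.
Checking where it meets the axes: it crosses the y-axis at the gridline y = 0; among the integer gridlines, it crosses the x-axis at x ∈ {-1, 0}.
Fitting integer coefficients to these (and the overall shape) gives p.

y^3 + 2*x^2 + 2*x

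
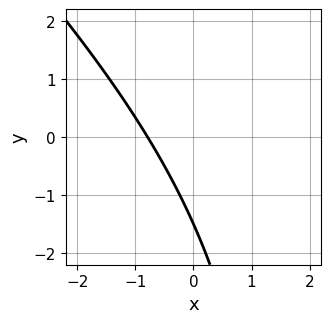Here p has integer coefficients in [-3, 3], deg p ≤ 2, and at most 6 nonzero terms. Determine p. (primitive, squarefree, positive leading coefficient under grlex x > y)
Degree: no degree-1 curve has this shape, so deg p = 2.
The integer polynomial consistent with all of this is the stated p.

x^2 + x*y - 3*x - 2*y - 3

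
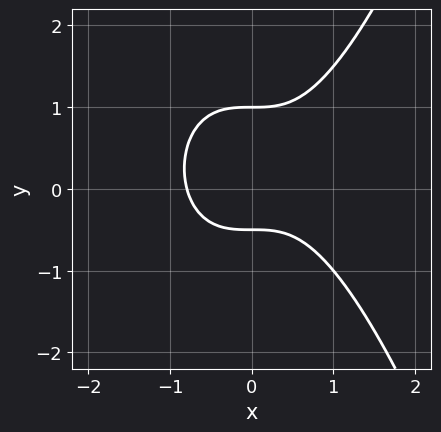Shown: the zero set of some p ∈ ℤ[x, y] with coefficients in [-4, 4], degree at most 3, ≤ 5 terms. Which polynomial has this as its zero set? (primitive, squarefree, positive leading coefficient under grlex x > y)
2*x^3 - 2*y^2 + y + 1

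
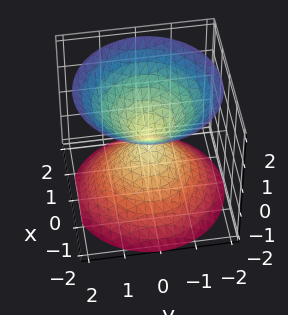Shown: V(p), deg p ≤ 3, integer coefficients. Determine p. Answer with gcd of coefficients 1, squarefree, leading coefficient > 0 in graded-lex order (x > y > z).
x^2 + y^2 - z^2

I count 2 distinct pieces. Treating them together as one polynomial.
The degree is 2 — two nappes meeting at a single point; a quadric.
Symmetries: the z ↦ −z reflection is a symmetry, so z appears only in even powers; the surface is invariant under rotation about z: p = q(x² + y², z).
Observable constraints: it crosses the z-axis at the gridline z = 0; it meets the x-axis at x = 0 (among the integer gridlines); a circular section at z = 1 has radius exactly 1.
The integer polynomial consistent with all of this is the stated p.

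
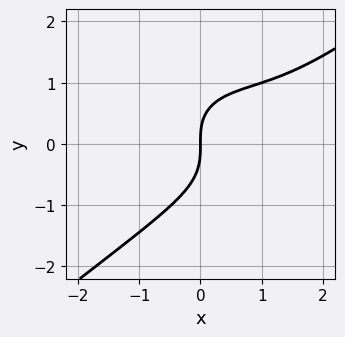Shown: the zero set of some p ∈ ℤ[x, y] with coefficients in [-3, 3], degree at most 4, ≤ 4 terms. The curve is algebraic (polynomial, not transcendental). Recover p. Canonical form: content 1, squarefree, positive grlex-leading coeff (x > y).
x^3 - 2*y^3 - 2*x^2 + 3*x

1. deg p = 3. No degree-2 curve has this shape.
2. Checking where it meets the axes: it meets the x-axis at x = 0 (among the integer gridlines); it crosses the y-axis at the gridline y = 0.
3. Putting this together gives p.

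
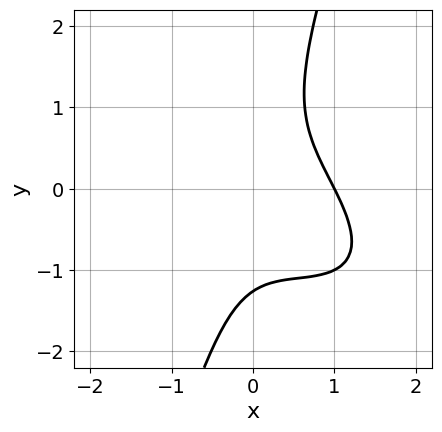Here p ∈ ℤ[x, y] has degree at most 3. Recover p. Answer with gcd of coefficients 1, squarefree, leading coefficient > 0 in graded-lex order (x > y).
Degree: a generic line meets the curve in up to 3 points, so deg p = 3.
From the visible intercepts: it meets the x-axis at x = 1 (among the integer gridlines).
Fitting integer coefficients to these (and the overall shape) gives p.

2*x^3 + 3*x^2*y + 2*x*y^2 - y^3 - 2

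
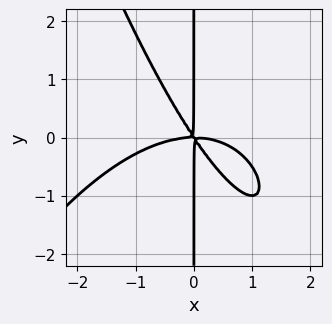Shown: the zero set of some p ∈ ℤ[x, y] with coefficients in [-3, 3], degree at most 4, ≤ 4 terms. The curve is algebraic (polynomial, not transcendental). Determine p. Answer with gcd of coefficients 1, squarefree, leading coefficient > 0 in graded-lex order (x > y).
(a) deg p = 4. A generic line meets the curve in up to 4 points.
(b) Checking where it meets the axes: every point of the y-axis in the box is on the curve.
(c) Solving for integer coefficients yields p as stated.

x^4 + 3*x^2*y + 2*x*y^2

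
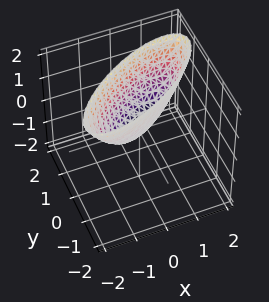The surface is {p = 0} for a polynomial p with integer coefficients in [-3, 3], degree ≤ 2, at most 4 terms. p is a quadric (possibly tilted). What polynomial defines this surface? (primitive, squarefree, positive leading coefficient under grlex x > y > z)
x^2 - 2*x*y + 2*y^2 - z

First, deg p = 2. No degree-1 surface has this shape.
Next, checking where it meets the axes: one z-axis crossing is at z = 0; it crosses the x-axis at the gridline x = 0; one y-axis crossing is at y = 0.
Finally, putting this together gives p.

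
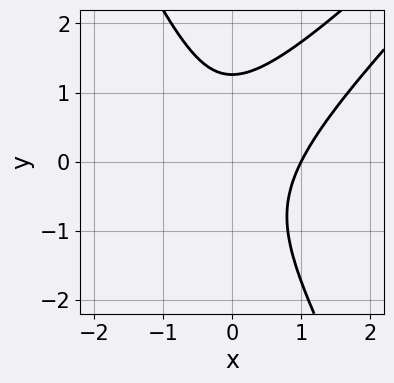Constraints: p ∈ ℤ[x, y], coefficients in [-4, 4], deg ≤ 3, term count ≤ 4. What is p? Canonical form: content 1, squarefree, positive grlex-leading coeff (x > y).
1. deg p = 3. The shape is more complex than any degree-2 curve.
2. Against the integer gridlines: it crosses the x-axis at the gridline x = 1.
3. These observations pin down the coefficients.

2*x^3 - 3*x^2*y + y^3 - 2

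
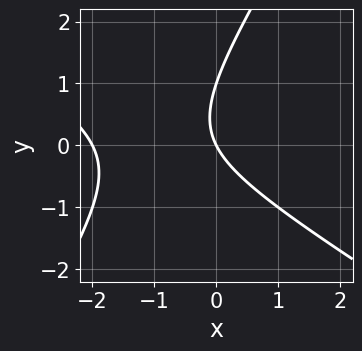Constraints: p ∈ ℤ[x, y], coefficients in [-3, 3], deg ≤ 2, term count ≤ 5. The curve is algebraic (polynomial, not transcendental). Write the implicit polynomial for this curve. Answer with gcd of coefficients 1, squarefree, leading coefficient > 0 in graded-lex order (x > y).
x^2 + x*y - y^2 + 2*x + y

(a) Degree: the shape is more complex than any degree-1 curve, so deg p = 2.
(b) Checking where it meets the axes: among the integer gridlines, it crosses the y-axis at y ∈ {0, 1}; among the integer gridlines, it crosses the x-axis at x ∈ {-2, 0}.
(c) Assembling these constraints gives the stated polynomial.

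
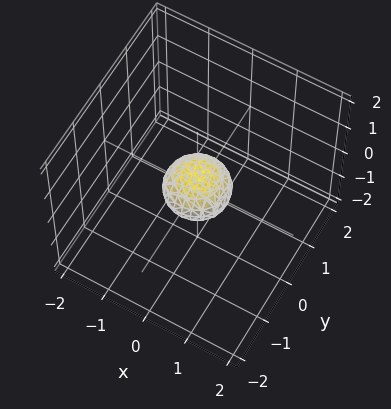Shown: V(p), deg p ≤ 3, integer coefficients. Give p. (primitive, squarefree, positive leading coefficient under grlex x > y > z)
2*x^2 + 2*y^2 + 3*z^2 - 1

1. The degree is 2 — a closed, bounded, convex surface; a quadric.
2. Symmetry: every cross-section ⟂ z is a circle, so x, y appear only via x² + y²; it's symmetric under z → −z, forcing even powers of z.
3. Reading off the gridlines: a circular section at z = 0 has radius between 0 and 1.
4. Assembling these constraints gives the stated polynomial.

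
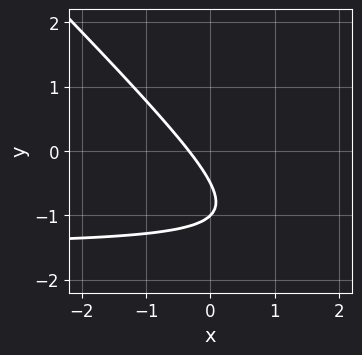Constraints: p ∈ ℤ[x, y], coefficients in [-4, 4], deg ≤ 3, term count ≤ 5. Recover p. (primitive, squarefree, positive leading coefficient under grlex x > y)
2*x*y + 2*y^2 + 3*x + 3*y + 1

First, deg p = 2. A generic line meets the curve in up to 2 points.
Next, against the integer gridlines: it crosses the y-axis at the gridline y = -1.
Finally, matching integer coefficients to the picture gives p.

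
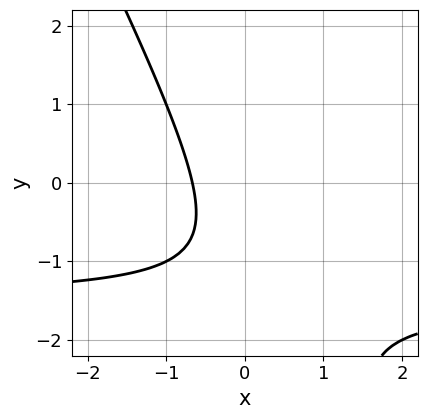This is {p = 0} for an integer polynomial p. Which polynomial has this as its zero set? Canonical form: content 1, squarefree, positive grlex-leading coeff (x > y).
1. deg p = 2.
2. Reading off the gridlines: the curve avoids every integer y-axis point in the box.
3. Together with the visible shape, these determine p as stated.

2*x*y + y^2 + 3*x + 2*y + 2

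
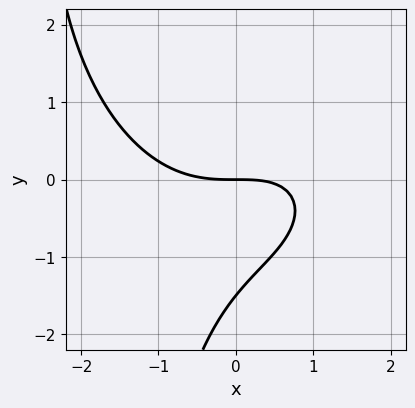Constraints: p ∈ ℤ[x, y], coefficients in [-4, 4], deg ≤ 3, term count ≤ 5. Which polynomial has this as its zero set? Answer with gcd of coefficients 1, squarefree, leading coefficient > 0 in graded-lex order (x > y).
1. Degree: a generic line meets the curve in up to 3 points, so deg p = 3.
2. Against the integer gridlines: it meets the y-axis at y = 0 (among the integer gridlines); one x-axis crossing is at x = 0.
3. Fitting integer coefficients to these (and the overall shape) gives p.

x^3 + x*y^2 - x*y + 2*y^2 + 3*y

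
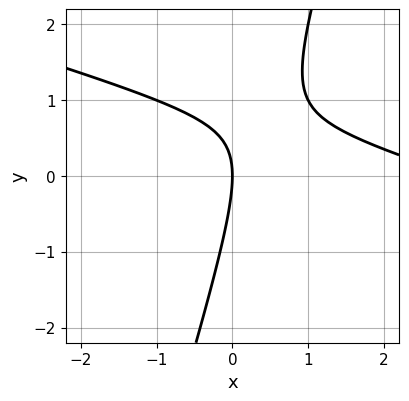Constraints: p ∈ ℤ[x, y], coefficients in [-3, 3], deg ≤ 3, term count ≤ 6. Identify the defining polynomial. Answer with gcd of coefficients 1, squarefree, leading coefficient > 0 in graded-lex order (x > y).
x^2 + 3*x*y - y^2 - 3*x

1. Degree: no degree-1 curve has this shape, so deg p = 2.
2. Observable constraints: it meets the x-axis at x = 0 (among the integer gridlines); it crosses the y-axis at the gridline y = 0.
3. Together with the visible shape, these determine p as stated.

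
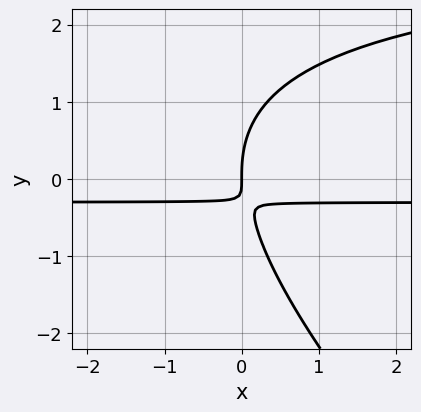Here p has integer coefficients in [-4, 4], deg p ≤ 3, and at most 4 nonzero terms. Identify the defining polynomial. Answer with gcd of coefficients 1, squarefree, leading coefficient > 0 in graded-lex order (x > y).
x*y^2 + y^3 - 3*x*y - x

Degree: the shape is more complex than any degree-2 curve, so deg p = 3.
Against the integer gridlines: it crosses the y-axis at the gridline y = 0; it crosses the x-axis at the gridline x = 0.
Together with the visible shape, these determine p as stated.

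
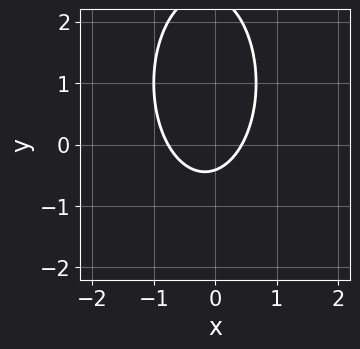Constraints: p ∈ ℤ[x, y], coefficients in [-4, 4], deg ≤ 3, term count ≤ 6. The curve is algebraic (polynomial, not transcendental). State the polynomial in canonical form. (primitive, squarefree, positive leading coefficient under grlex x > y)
3*x^2 + y^2 + x - 2*y - 1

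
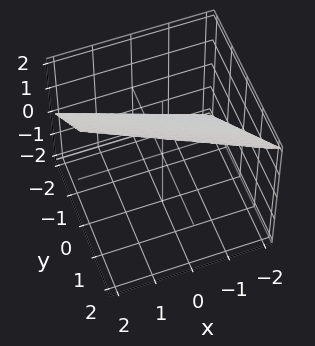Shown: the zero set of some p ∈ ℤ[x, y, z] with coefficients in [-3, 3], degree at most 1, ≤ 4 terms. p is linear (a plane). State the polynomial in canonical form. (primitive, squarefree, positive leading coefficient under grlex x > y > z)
x + 2*y - 2*z + 2

1. deg p = 1. The surface is flat (a plane).
2. From the visible intercepts: one x-axis crossing is at x = -2; one y-axis crossing is at y = -1; it meets the z-axis at z = 1 (among the integer gridlines).
3. The integer polynomial consistent with all of this is the stated p.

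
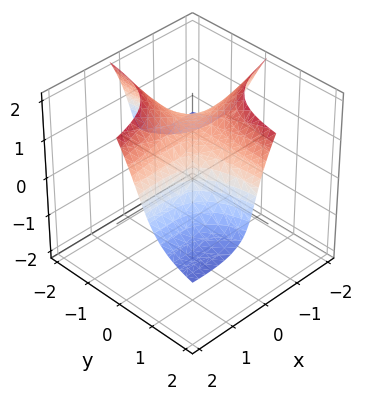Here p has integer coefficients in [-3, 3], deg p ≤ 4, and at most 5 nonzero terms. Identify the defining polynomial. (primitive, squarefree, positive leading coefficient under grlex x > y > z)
First, deg p = 3.
Next, against the integer gridlines: no y-intercept at any integer in the box; the surface avoids every integer x-axis point in the box.
Finally, assembling these constraints gives the stated polynomial.

3*x*y*z + z^3 - x^2 + 3*x*y - 3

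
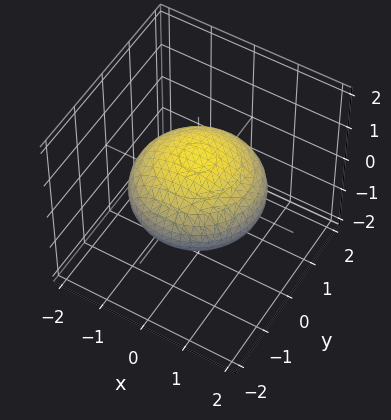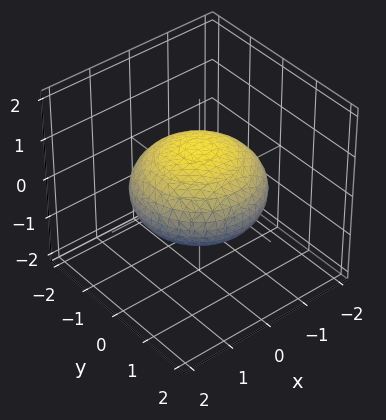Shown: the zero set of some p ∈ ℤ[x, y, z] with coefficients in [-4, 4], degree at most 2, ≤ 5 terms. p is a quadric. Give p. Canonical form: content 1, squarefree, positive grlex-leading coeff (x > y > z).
First, deg p = 2. A closed, bounded, convex surface; a quadric.
Then, symmetries: the z ↦ −z reflection is a symmetry, so z appears only in even powers; rotational symmetry about the z-axis ⇒ p depends on x, y only through x² + y².
Then, against the integer gridlines: among the integer gridlines, it crosses the z-axis at z ∈ {-1, 1}; a circular section at z = 0 has radius between 1 and 2.
Finally, matching integer coefficients to the picture gives p.

x^2 + y^2 + 2*z^2 - 2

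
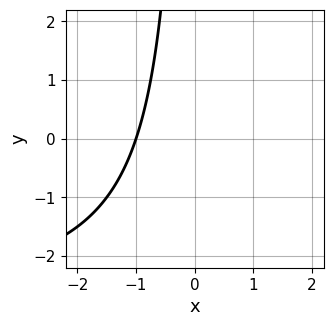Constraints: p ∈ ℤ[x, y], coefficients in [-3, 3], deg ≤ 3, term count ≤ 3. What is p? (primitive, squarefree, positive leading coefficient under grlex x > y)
x*y + 3*x + 3

1. The degree is 2 — a generic line meets the curve in up to 2 points.
2. Reading off the gridlines: the curve avoids every integer y-axis point in the box; it crosses the x-axis at the gridline x = -1.
3. The integer polynomial consistent with all of this is the stated p.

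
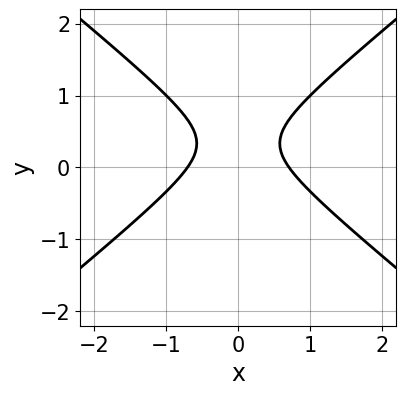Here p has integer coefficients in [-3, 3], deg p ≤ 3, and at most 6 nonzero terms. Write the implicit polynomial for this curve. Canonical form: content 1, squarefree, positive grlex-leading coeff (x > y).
1. The degree is 2 — no degree-1 curve has this shape.
2. Symmetries: it's symmetric under x → −x, forcing even powers of x.
3. Reading off the gridlines: the curve avoids every integer y-axis point in the box.
4. Solving for integer coefficients yields p as stated.

2*x^2 - 3*y^2 + 2*y - 1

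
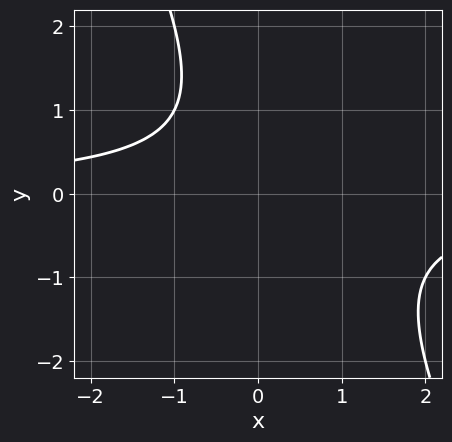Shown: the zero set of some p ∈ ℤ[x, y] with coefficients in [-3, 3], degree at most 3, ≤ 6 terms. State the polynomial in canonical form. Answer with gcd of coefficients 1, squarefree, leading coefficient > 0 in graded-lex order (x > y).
2*x*y + y^2 - y + 2

First, deg p = 2.
Next, against the integer gridlines: no y-intercept at any integer in the box; it misses every integer gridline on the x-axis.
Finally, assembling these constraints gives the stated polynomial.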